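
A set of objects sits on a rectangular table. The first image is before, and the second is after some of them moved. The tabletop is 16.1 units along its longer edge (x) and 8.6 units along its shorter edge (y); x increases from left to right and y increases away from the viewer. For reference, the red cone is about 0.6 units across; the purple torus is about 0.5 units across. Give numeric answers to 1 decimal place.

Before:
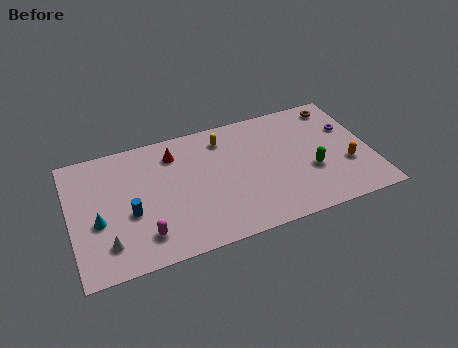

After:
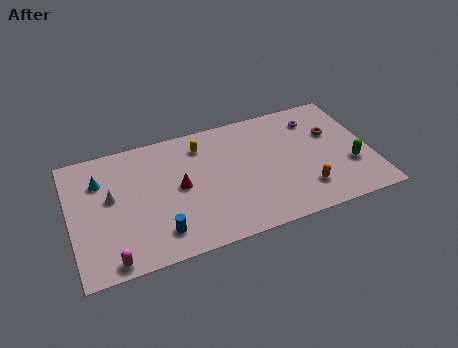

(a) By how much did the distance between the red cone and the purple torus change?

-1.5

They were about 9.5 units apart before and 8.0 after — 1.5 units closer together.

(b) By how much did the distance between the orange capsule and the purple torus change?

+2.3

Before: roughly 2.6 units apart; after: 4.9. That's 2.3 units further apart.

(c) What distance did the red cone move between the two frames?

2.4

The red cone moved from about (5.7, 6.8) to (5.8, 4.4), a distance of √(0.1² + 2.4²) ≈ 2.4.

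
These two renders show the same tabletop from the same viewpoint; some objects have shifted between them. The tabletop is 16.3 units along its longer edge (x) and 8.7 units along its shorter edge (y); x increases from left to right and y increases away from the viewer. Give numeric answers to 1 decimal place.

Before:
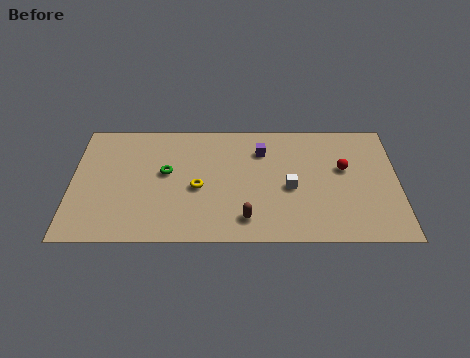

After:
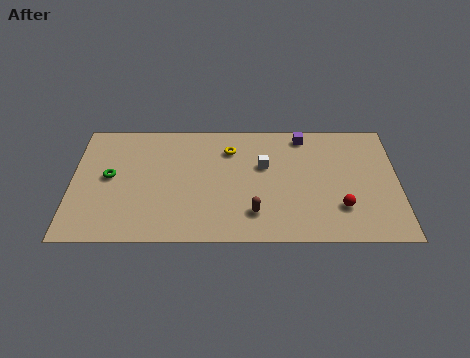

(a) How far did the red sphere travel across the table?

2.8

The red sphere moved from about (13.6, 5.2) to (13.4, 2.4), a distance of √(0.2² + 2.8²) ≈ 2.8.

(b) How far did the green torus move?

2.8

From (4.7, 4.9) to (1.9, 4.6), the green torus covered √(2.8² + 0.3²) ≈ 2.8 units.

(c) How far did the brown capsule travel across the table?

0.6

The brown capsule was near (8.7, 1.6) before and (9.1, 2.0) after, so it travelled √(0.4² + 0.4²) ≈ 0.6 units.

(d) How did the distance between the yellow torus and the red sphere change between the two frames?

-0.5

Before: roughly 7.4 units apart; after: 6.9. That's 0.5 units closer together.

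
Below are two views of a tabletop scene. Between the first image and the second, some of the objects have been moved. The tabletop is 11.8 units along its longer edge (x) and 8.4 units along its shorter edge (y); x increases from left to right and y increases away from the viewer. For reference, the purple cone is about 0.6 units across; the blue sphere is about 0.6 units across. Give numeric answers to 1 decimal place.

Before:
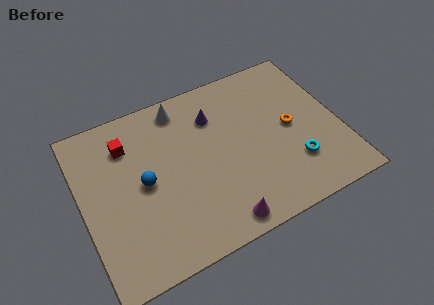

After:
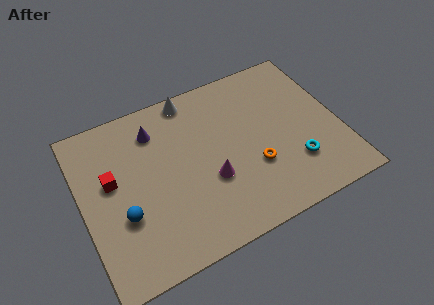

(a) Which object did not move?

the cyan torus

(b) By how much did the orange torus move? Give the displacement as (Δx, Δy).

(-1.9, -1.3)

The orange torus was at about (9.6, 4.2) and moved to about (7.7, 2.9).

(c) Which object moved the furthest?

the purple cone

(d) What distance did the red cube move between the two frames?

1.7

The red cube moved from about (2.3, 6.4) to (1.4, 4.9), a distance of √(0.9² + 1.5²) ≈ 1.7.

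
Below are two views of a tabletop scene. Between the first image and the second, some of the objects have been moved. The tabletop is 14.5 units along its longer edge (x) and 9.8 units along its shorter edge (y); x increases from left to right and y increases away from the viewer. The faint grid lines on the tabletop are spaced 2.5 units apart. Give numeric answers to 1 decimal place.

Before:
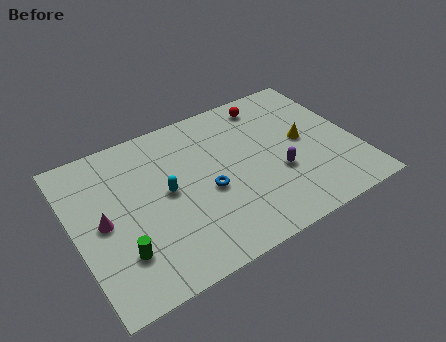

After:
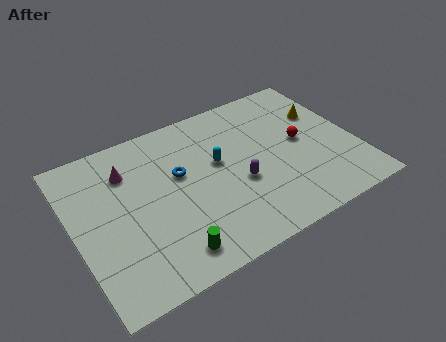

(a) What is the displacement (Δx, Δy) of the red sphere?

(1.2, -3.3)

From the two frames, the red sphere sits at roughly (10.6, 8.4) before and (11.8, 5.1) after.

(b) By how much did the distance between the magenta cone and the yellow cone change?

-0.3

Before: roughly 10.5 units apart; after: 10.2. That's 0.3 units closer together.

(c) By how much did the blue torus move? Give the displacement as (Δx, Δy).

(-1.2, 1.7)

The blue torus started near (6.7, 4.2) and ended near (5.5, 5.9).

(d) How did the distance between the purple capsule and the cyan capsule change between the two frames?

-3.8

Before: roughly 5.8 units apart; after: 2.0. That's 3.8 units closer together.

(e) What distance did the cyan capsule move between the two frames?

2.9

The cyan capsule was near (4.7, 5.1) before and (7.5, 5.7) after, so it travelled √(2.8² + 0.6²) ≈ 2.9 units.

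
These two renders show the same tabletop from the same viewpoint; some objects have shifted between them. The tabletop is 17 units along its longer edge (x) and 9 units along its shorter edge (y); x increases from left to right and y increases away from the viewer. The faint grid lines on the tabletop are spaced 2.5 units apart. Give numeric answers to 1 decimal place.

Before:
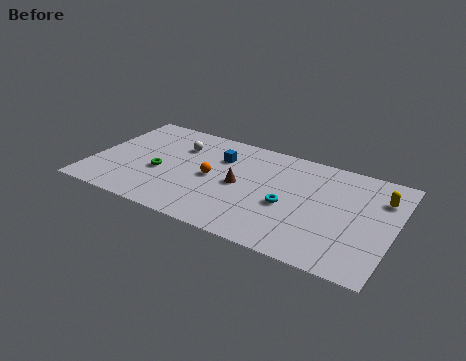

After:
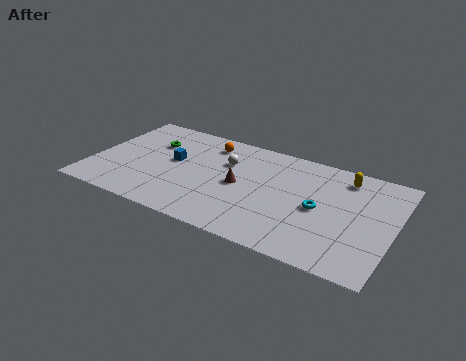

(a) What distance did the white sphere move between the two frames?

2.8

The white sphere moved from about (4.6, 6.5) to (7.4, 6.1), a distance of √(2.8² + 0.4²) ≈ 2.8.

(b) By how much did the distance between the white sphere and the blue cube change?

+0.7

Before: roughly 2.4 units apart; after: 3.1. That's 0.7 units further apart.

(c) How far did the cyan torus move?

1.8

From (11.2, 3.8) to (12.9, 4.3), the cyan torus covered √(1.7² + 0.5²) ≈ 1.8 units.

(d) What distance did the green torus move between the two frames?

2.6

The green torus moved from about (3.9, 3.7) to (3.1, 6.2), a distance of √(0.8² + 2.5²) ≈ 2.6.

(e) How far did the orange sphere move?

3.1

The orange sphere moved from about (6.8, 4.4) to (6.2, 7.4), a distance of √(0.6² + 3.0²) ≈ 3.1.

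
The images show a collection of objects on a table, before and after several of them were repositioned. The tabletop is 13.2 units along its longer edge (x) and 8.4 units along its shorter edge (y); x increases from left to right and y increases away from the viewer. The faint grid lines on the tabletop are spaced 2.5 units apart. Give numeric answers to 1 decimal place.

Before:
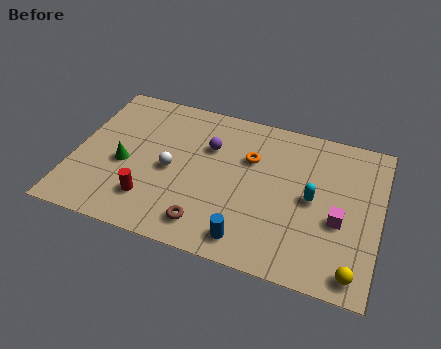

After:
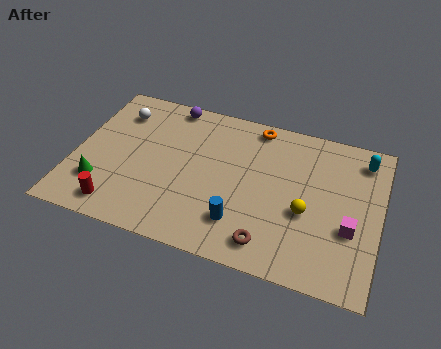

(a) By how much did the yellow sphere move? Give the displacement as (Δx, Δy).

(-2.2, 2.4)

The yellow sphere was at about (12.3, 1.0) and moved to about (10.1, 3.4).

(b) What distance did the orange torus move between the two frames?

1.9

The orange torus moved from about (7.5, 5.6) to (7.6, 7.5), a distance of √(0.1² + 1.9²) ≈ 1.9.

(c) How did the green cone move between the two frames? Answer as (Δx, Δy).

(-0.9, -1.4)

The green cone started near (2.2, 3.6) and ended near (1.3, 2.2).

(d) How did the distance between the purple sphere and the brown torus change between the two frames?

+3.7

They were about 4.3 units apart before and 8.0 after — 3.7 units further apart.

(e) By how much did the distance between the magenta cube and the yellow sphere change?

-0.6

They were about 2.5 units apart before and 1.9 after — 0.6 units closer together.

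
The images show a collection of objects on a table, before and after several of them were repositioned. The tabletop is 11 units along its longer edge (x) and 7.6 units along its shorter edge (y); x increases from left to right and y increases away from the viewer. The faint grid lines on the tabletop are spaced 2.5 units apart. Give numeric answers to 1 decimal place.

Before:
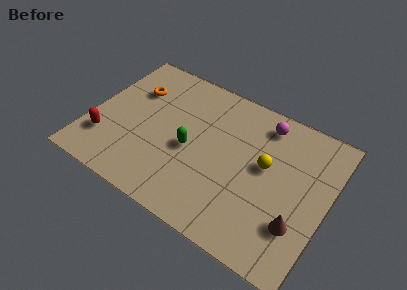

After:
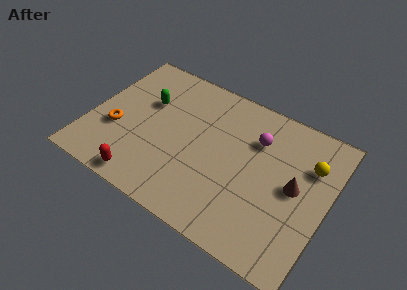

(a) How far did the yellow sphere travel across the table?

2.1

From (8.1, 4.3) to (10.0, 5.3), the yellow sphere covered √(1.9² + 1.0²) ≈ 2.1 units.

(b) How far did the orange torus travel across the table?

2.5

The orange torus was near (1.7, 5.3) before and (1.3, 2.8) after, so it travelled √(0.4² + 2.5²) ≈ 2.5 units.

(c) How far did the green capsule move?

2.7

The green capsule moved from about (4.7, 3.4) to (2.4, 4.9), a distance of √(2.3² + 1.5²) ≈ 2.7.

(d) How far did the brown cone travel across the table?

1.7

The brown cone was near (9.9, 2.2) before and (9.5, 3.9) after, so it travelled √(0.4² + 1.7²) ≈ 1.7 units.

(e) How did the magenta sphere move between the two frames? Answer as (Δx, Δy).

(-0.2, -1.0)

From the two frames, the magenta sphere sits at roughly (7.7, 6.4) before and (7.5, 5.4) after.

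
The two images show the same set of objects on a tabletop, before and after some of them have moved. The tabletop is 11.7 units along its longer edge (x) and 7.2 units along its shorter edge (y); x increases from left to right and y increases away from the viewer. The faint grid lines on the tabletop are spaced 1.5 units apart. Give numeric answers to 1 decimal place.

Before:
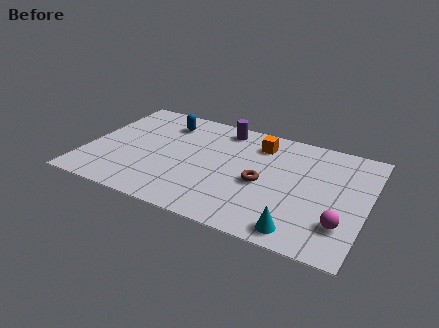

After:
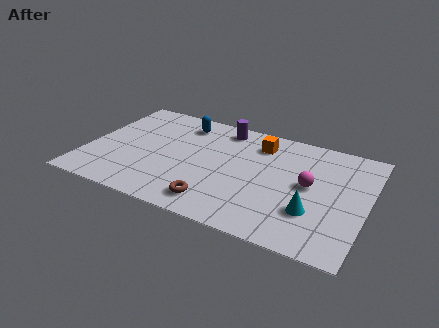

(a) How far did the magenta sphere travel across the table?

2.4

From (10.8, 1.9) to (9.3, 3.8), the magenta sphere covered √(1.5² + 1.9²) ≈ 2.4 units.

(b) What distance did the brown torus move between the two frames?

2.6

From (7.4, 3.2) to (5.7, 1.2), the brown torus covered √(1.7² + 2.0²) ≈ 2.6 units.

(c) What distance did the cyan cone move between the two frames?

1.4

The cyan cone moved from about (9.2, 0.9) to (9.6, 2.2), a distance of √(0.4² + 1.3²) ≈ 1.4.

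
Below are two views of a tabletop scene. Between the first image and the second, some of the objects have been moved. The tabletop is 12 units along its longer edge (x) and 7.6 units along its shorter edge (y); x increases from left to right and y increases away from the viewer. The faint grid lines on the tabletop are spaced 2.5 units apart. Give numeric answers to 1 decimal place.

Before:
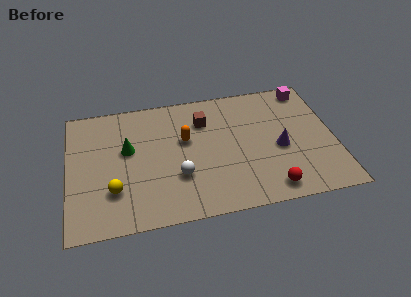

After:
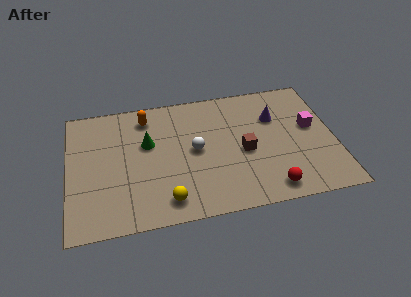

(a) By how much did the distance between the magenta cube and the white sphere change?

-2.1

The distance was about 7.4 in the first image and 5.3 in the second, so they moved 2.1 units closer together.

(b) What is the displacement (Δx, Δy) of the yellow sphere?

(2.3, -1.0)

The yellow sphere was at about (2.0, 2.2) and moved to about (4.3, 1.2).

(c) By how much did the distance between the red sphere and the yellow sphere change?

-2.4

The distance was about 7.0 in the first image and 4.6 in the second, so they moved 2.4 units closer together.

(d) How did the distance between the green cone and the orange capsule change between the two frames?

-1.0

The distance was about 2.6 in the first image and 1.6 in the second, so they moved 1.0 units closer together.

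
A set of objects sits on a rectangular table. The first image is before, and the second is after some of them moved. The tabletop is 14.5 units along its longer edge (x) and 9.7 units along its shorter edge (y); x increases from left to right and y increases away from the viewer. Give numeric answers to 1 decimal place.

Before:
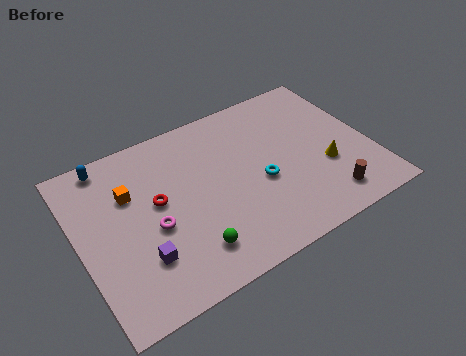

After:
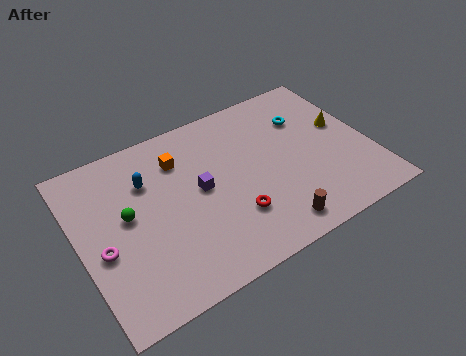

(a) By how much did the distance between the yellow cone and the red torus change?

-1.7

They were about 8.4 units apart before and 6.7 after — 1.7 units closer together.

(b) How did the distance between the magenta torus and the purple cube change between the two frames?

+3.5

They were about 1.6 units apart before and 5.1 after — 3.5 units further apart.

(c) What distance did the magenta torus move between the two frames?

2.5

The magenta torus was near (3.5, 4.1) before and (1.0, 4.0) after, so it travelled √(2.5² + 0.1²) ≈ 2.5 units.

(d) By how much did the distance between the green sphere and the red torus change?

+1.9

They were about 3.6 units apart before and 5.5 after — 1.9 units further apart.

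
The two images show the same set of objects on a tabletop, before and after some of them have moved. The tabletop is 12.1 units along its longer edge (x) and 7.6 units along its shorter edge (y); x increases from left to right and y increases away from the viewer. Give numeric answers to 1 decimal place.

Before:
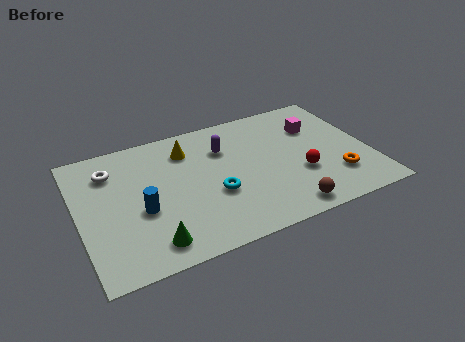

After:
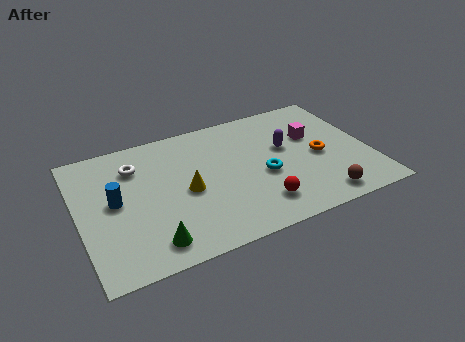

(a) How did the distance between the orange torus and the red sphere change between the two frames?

+1.8

Before: roughly 1.6 units apart; after: 3.4. That's 1.8 units further apart.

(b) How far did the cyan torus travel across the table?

2.1

The cyan torus was near (5.5, 2.9) before and (7.6, 3.2) after, so it travelled √(2.1² + 0.3²) ≈ 2.1 units.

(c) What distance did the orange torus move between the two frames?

1.6

The orange torus moved from about (10.5, 2.0) to (10.0, 3.5), a distance of √(0.5² + 1.5²) ≈ 1.6.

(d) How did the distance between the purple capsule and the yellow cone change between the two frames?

+2.8

The distance was about 1.6 in the first image and 4.4 in the second, so they moved 2.8 units further apart.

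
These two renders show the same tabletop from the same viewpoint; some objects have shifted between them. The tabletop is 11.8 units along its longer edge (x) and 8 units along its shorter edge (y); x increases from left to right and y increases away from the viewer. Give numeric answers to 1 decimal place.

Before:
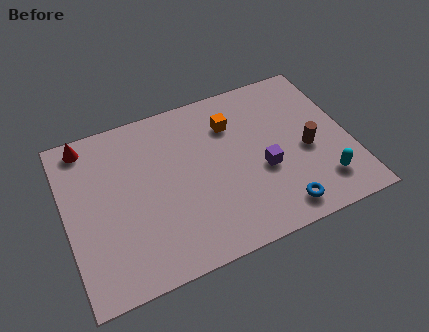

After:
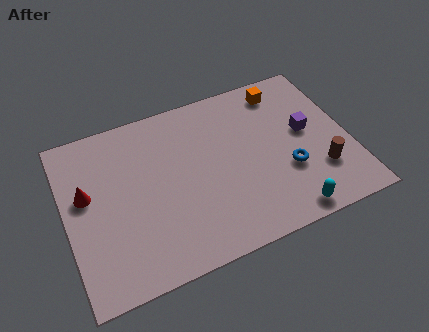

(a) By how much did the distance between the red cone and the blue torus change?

-1.1

Before: roughly 9.5 units apart; after: 8.4. That's 1.1 units closer together.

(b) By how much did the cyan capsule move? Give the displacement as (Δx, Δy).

(-1.6, -0.9)

The cyan capsule started near (10.4, 1.7) and ended near (8.8, 0.8).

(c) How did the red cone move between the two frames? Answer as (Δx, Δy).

(-0.2, -2.4)

From the two frames, the red cone sits at roughly (1.1, 7.1) before and (0.9, 4.7) after.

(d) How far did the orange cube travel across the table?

2.5

From (7.1, 5.9) to (9.4, 6.8), the orange cube covered √(2.3² + 0.9²) ≈ 2.5 units.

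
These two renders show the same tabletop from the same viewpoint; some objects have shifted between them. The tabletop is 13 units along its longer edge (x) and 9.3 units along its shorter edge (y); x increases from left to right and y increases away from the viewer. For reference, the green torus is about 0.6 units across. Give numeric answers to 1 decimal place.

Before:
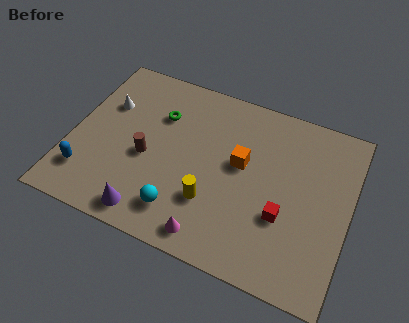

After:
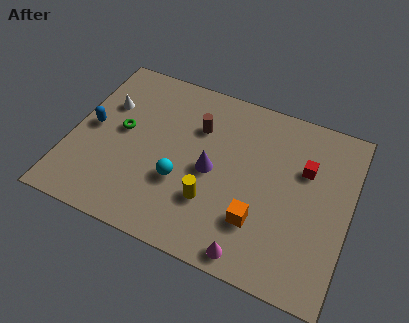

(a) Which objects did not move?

the yellow cylinder and the white cone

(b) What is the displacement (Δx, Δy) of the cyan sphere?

(-0.2, 1.5)

The cyan sphere started near (5.5, 1.8) and ended near (5.3, 3.3).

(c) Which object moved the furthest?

the purple cone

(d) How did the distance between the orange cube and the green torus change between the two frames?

+2.9

The distance was about 4.2 in the first image and 7.1 in the second, so they moved 2.9 units further apart.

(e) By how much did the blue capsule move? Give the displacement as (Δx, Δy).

(-0.1, 2.6)

From the two frames, the blue capsule sits at roughly (1.0, 2.1) before and (0.9, 4.7) after.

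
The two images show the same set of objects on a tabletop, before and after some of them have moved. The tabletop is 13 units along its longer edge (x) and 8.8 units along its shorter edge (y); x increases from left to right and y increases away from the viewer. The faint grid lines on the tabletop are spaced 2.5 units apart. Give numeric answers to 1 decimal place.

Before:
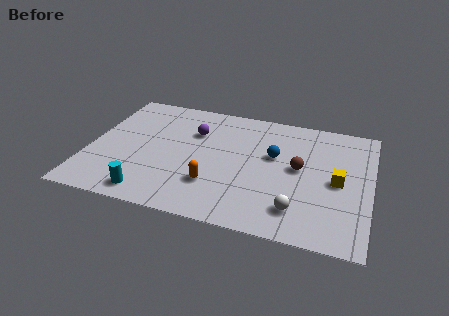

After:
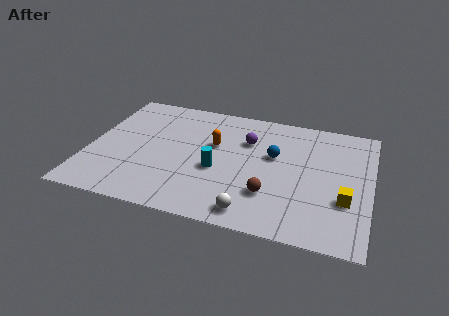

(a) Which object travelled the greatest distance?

the cyan cylinder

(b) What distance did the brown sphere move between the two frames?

2.5

The brown sphere was near (9.7, 4.7) before and (8.5, 2.5) after, so it travelled √(1.2² + 2.2²) ≈ 2.5 units.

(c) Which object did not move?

the blue sphere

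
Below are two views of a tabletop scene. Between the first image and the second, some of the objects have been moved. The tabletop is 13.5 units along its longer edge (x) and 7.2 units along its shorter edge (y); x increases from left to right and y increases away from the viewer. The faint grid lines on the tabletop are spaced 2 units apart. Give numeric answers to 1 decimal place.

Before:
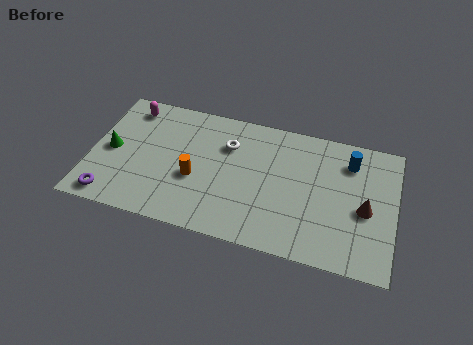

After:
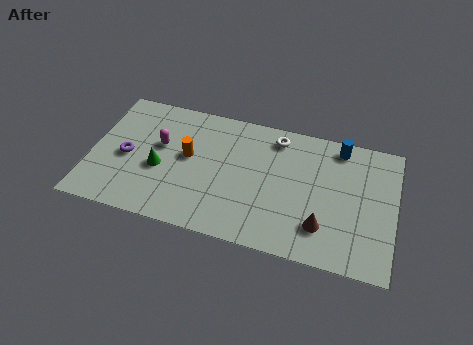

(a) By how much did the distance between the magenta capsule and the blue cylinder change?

-1.8

Before: roughly 9.9 units apart; after: 8.1. That's 1.8 units closer together.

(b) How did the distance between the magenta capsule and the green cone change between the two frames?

-1.4

Before: roughly 2.7 units apart; after: 1.3. That's 1.4 units closer together.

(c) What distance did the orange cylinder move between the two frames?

1.2

The orange cylinder was near (4.7, 2.9) before and (4.3, 4.0) after, so it travelled √(0.4² + 1.1²) ≈ 1.2 units.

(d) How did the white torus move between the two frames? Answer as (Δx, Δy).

(2.1, 1.0)

The white torus was at about (6.0, 5.1) and moved to about (8.1, 6.1).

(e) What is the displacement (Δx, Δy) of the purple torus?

(0.5, 2.4)

The purple torus started near (1.1, 0.9) and ended near (1.6, 3.3).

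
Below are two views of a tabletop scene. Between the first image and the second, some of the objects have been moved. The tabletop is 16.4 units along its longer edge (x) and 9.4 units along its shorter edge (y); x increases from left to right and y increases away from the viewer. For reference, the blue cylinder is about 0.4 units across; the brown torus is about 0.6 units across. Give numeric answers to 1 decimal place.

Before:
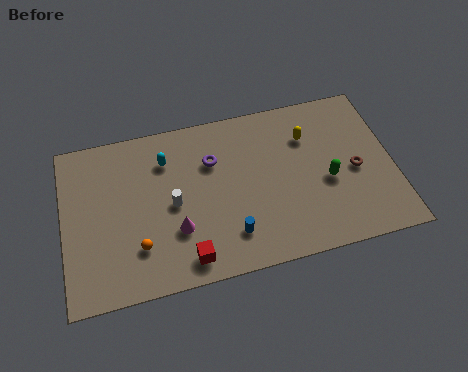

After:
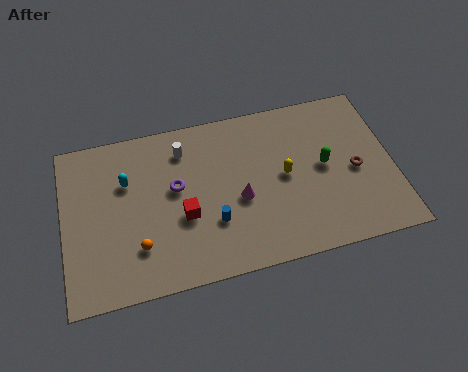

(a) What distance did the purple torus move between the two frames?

2.2

The purple torus moved from about (7.5, 6.5) to (5.6, 5.4), a distance of √(1.9² + 1.1²) ≈ 2.2.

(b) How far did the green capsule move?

0.9

The green capsule was near (13.1, 4.0) before and (13.0, 4.9) after, so it travelled √(0.1² + 0.9²) ≈ 0.9 units.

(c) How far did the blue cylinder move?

1.2

The blue cylinder was near (8.1, 2.1) before and (7.3, 3.0) after, so it travelled √(0.8² + 0.9²) ≈ 1.2 units.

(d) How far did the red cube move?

2.4

From (5.9, 1.3) to (5.9, 3.7), the red cube covered √(0.0² + 2.4²) ≈ 2.4 units.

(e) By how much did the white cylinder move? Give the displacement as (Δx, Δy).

(0.7, 3.0)

The white cylinder started near (5.4, 4.5) and ended near (6.1, 7.5).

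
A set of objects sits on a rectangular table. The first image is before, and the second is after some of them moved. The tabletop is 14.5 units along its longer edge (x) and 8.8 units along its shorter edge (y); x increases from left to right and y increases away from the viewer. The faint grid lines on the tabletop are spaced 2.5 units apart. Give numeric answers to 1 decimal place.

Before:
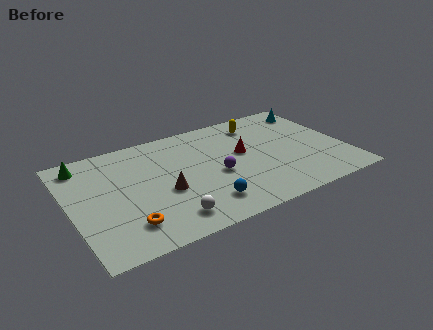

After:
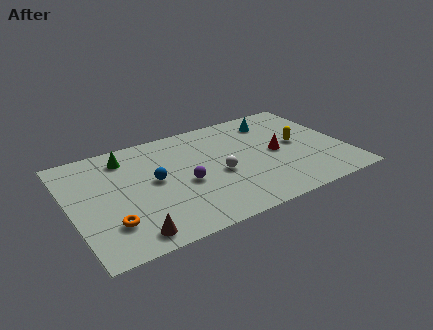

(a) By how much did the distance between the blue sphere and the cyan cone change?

-1.6

The distance was about 8.8 in the first image and 7.2 in the second, so they moved 1.6 units closer together.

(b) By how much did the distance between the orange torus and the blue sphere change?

-0.5

Before: roughly 4.0 units apart; after: 3.5. That's 0.5 units closer together.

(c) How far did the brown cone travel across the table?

3.3

From (4.8, 3.6) to (2.7, 1.1), the brown cone covered √(2.1² + 2.5²) ≈ 3.3 units.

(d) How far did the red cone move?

1.8

The red cone was near (9.2, 5.0) before and (10.9, 4.3) after, so it travelled √(1.7² + 0.7²) ≈ 1.8 units.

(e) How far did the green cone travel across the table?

2.2

The green cone was near (1.0, 7.5) before and (3.2, 7.2) after, so it travelled √(2.2² + 0.3²) ≈ 2.2 units.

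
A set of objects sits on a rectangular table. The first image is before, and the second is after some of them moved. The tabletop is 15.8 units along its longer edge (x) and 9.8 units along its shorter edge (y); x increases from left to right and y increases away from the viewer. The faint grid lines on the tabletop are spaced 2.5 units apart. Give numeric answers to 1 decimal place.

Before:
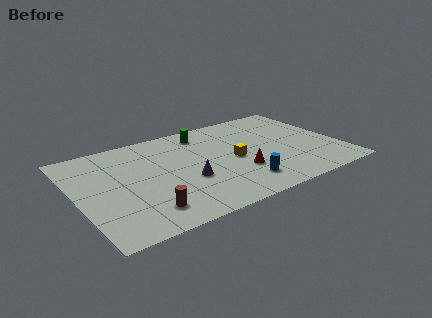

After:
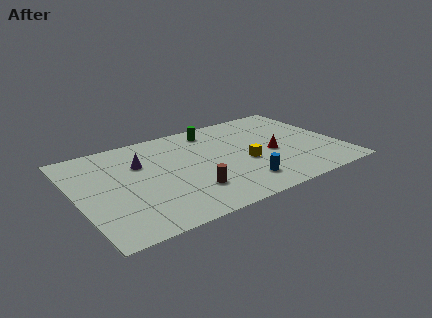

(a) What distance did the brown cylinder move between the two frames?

2.9

From (3.6, 1.9) to (6.4, 2.6), the brown cylinder covered √(2.8² + 0.7²) ≈ 2.9 units.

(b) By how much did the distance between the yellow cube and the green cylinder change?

+0.7

They were about 3.8 units apart before and 4.5 after — 0.7 units further apart.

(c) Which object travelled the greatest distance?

the purple cone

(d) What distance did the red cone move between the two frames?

2.5

The red cone was near (9.5, 3.2) before and (11.7, 4.3) after, so it travelled √(2.2² + 1.1²) ≈ 2.5 units.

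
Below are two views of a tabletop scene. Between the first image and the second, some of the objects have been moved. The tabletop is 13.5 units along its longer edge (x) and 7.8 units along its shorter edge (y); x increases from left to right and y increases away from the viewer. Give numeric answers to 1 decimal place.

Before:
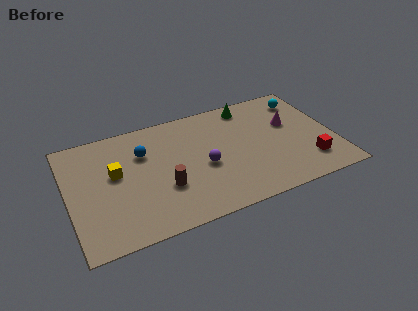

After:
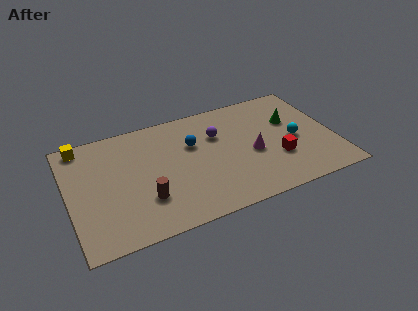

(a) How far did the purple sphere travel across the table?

2.1

The purple sphere was near (6.8, 3.4) before and (7.7, 5.3) after, so it travelled √(0.9² + 1.9²) ≈ 2.1 units.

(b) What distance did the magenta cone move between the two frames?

2.5

From (11.4, 4.8) to (9.3, 3.4), the magenta cone covered √(2.1² + 1.4²) ≈ 2.5 units.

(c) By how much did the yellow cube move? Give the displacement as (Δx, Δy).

(-1.5, 2.5)

The yellow cube was at about (2.4, 4.5) and moved to about (0.9, 7.0).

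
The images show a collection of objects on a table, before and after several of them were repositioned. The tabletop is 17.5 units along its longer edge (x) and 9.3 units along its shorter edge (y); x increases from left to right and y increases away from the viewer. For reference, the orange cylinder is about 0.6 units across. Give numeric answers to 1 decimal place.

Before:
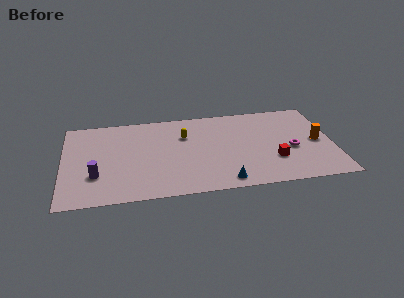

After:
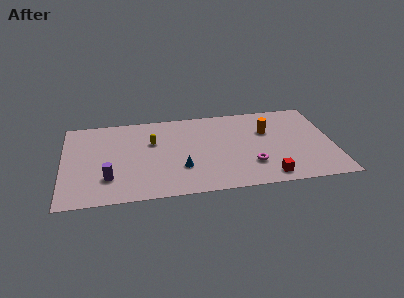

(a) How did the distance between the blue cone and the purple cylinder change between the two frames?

-3.7

They were about 8.4 units apart before and 4.7 after — 3.7 units closer together.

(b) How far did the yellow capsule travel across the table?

2.1

The yellow capsule moved from about (7.9, 6.4) to (5.8, 6.0), a distance of √(2.1² + 0.4²) ≈ 2.1.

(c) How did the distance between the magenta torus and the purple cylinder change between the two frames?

-3.5

The distance was about 12.7 in the first image and 9.2 in the second, so they moved 3.5 units closer together.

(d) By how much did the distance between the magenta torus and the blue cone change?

-0.8

Before: roughly 5.3 units apart; after: 4.5. That's 0.8 units closer together.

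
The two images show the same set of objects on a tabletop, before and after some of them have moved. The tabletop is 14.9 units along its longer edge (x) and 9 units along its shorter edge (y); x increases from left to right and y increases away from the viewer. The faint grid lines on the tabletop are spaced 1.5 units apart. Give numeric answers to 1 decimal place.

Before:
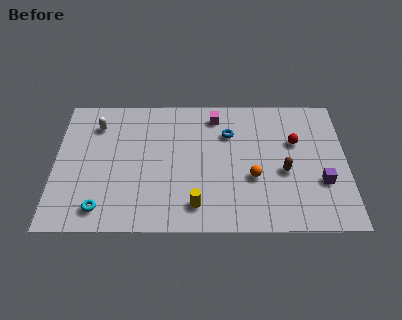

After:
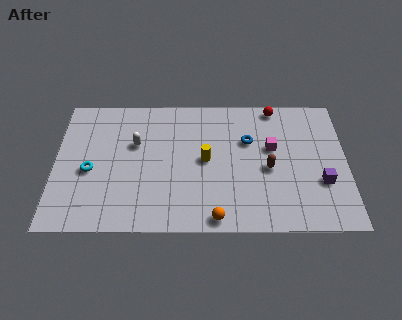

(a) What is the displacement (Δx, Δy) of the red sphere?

(-1.0, 2.4)

The red sphere started near (12.3, 5.8) and ended near (11.3, 8.2).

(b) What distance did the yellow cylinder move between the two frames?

3.0

The yellow cylinder moved from about (7.2, 1.6) to (7.7, 4.6), a distance of √(0.5² + 3.0²) ≈ 3.0.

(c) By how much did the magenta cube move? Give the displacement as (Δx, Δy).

(2.9, -2.2)

From the two frames, the magenta cube sits at roughly (8.2, 7.6) before and (11.1, 5.4) after.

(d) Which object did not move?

the purple cube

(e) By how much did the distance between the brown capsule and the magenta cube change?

-3.8

Before: roughly 5.2 units apart; after: 1.4. That's 3.8 units closer together.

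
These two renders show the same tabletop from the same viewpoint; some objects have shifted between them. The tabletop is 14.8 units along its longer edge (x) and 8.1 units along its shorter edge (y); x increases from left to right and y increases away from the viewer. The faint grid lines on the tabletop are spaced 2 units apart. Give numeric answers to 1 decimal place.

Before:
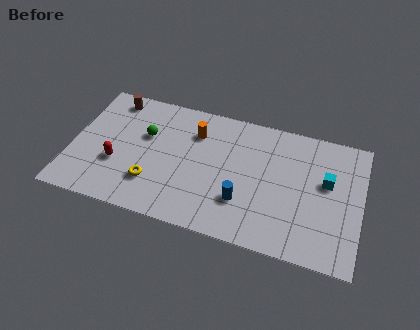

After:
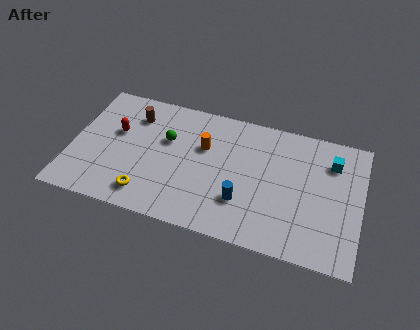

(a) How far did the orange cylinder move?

0.9

The orange cylinder was near (6.2, 6.0) before and (6.7, 5.2) after, so it travelled √(0.5² + 0.8²) ≈ 0.9 units.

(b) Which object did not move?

the blue cylinder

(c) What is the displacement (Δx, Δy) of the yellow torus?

(-0.2, -0.8)

The yellow torus started near (4.3, 2.2) and ended near (4.1, 1.4).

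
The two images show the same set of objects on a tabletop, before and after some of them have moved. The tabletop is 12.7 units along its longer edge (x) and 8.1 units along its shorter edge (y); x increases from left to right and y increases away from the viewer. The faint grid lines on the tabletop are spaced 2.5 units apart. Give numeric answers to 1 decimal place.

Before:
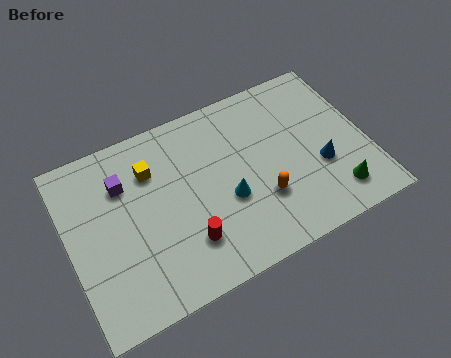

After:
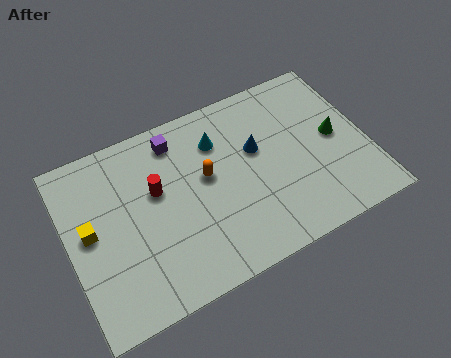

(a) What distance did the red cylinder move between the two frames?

2.9

The red cylinder was near (4.7, 2.1) before and (3.8, 4.9) after, so it travelled √(0.9² + 2.8²) ≈ 2.9 units.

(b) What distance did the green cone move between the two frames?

2.6

The green cone was near (11.0, 1.5) before and (11.4, 4.1) after, so it travelled √(0.4² + 2.6²) ≈ 2.6 units.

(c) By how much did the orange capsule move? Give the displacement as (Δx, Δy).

(-2.1, 2.0)

The orange capsule was at about (8.0, 2.6) and moved to about (5.9, 4.6).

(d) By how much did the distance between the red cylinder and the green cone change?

+1.3

Before: roughly 6.3 units apart; after: 7.6. That's 1.3 units further apart.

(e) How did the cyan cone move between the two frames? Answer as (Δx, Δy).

(0.0, 2.8)

The cyan cone was at about (6.6, 3.2) and moved to about (6.6, 6.0).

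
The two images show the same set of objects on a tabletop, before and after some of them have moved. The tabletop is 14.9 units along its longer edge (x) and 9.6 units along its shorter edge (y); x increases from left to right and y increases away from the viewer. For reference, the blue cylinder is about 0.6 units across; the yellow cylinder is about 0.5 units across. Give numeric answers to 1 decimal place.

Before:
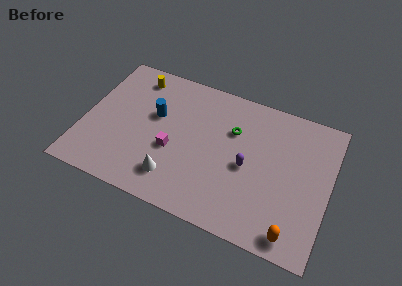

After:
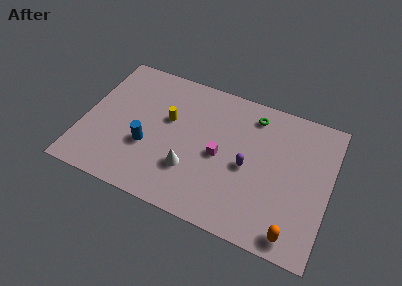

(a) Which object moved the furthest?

the yellow cylinder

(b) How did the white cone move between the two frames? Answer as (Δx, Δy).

(0.9, 0.9)

The white cone started near (5.8, 2.0) and ended near (6.7, 2.9).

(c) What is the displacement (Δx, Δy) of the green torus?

(1.1, 1.5)

From the two frames, the green torus sits at roughly (8.9, 6.5) before and (10.0, 8.0) after.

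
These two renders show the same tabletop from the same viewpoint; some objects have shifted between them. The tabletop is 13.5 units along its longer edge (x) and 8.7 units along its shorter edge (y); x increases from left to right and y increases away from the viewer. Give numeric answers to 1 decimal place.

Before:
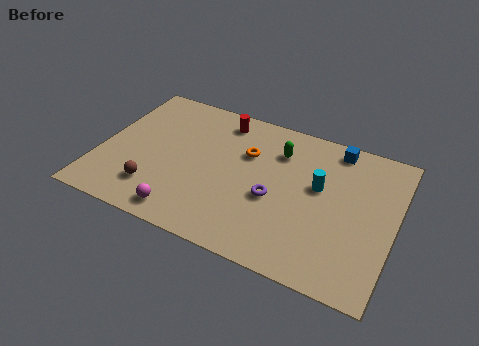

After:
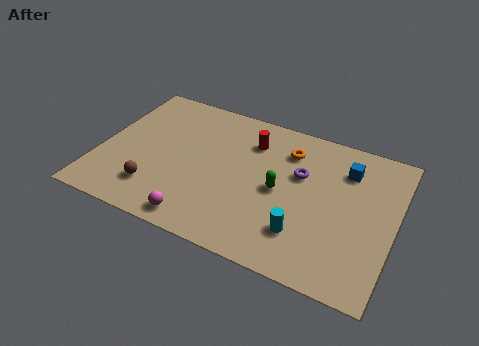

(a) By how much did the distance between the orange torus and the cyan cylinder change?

+1.2

They were about 3.5 units apart before and 4.7 after — 1.2 units further apart.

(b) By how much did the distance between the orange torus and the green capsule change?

+0.9

The distance was about 1.6 in the first image and 2.5 in the second, so they moved 0.9 units further apart.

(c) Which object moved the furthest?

the cyan cylinder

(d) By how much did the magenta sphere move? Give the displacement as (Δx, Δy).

(0.7, -0.1)

The magenta sphere started near (4.3, 1.1) and ended near (5.0, 1.0).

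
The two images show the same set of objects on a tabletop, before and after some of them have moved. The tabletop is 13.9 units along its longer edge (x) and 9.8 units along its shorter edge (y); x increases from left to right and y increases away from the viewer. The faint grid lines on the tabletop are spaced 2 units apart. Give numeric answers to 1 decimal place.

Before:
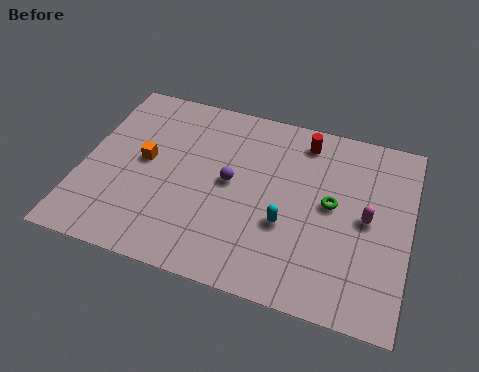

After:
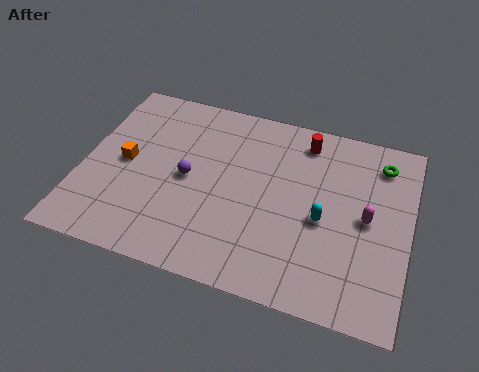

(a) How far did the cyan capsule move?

1.7

From (8.8, 3.6) to (10.3, 4.3), the cyan capsule covered √(1.5² + 0.7²) ≈ 1.7 units.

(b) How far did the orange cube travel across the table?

0.9

The orange cube was near (2.6, 5.2) before and (1.8, 4.9) after, so it travelled √(0.8² + 0.3²) ≈ 0.9 units.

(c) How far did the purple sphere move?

1.8

The purple sphere moved from about (6.3, 5.1) to (4.5, 4.8), a distance of √(1.8² + 0.3²) ≈ 1.8.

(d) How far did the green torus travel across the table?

3.4

The green torus moved from about (10.6, 5.2) to (12.5, 8.0), a distance of √(1.9² + 2.8²) ≈ 3.4.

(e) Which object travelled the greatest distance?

the green torus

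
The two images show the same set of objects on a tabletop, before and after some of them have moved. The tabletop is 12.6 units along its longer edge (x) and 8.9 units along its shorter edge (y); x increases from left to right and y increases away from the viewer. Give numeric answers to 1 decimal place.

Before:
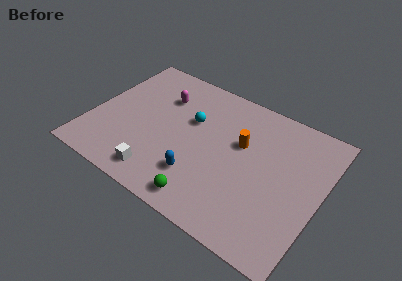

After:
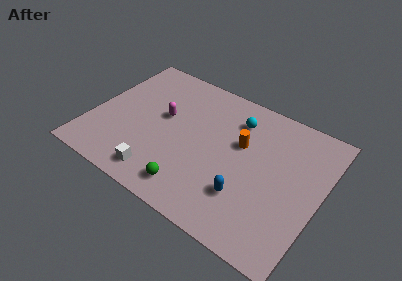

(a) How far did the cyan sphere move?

2.6

The cyan sphere moved from about (5.3, 5.6) to (7.6, 6.9), a distance of √(2.3² + 1.3²) ≈ 2.6.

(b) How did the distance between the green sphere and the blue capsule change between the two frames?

+1.7

Before: roughly 1.3 units apart; after: 3.0. That's 1.7 units further apart.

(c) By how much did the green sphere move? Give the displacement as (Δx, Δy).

(-0.8, 0.3)

From the two frames, the green sphere sits at roughly (6.9, 1.1) before and (6.1, 1.4) after.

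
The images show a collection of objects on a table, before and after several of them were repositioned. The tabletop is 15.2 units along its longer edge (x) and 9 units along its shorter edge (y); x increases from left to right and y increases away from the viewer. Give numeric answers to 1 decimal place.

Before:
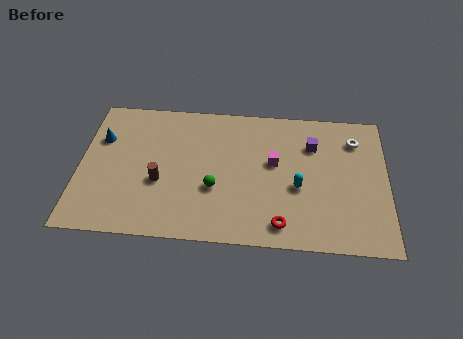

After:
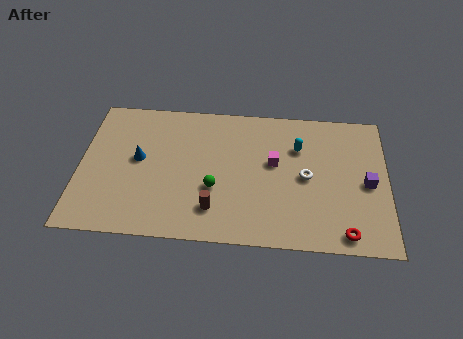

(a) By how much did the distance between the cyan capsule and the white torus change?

-2.4

The distance was about 4.3 in the first image and 1.9 in the second, so they moved 2.4 units closer together.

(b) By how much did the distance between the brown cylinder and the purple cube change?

-0.3

They were about 8.1 units apart before and 7.8 after — 0.3 units closer together.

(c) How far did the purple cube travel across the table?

3.5

From (11.5, 6.5) to (14.2, 4.2), the purple cube covered √(2.7² + 2.3²) ≈ 3.5 units.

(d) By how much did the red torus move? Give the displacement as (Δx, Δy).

(3.1, -0.3)

The red torus was at about (10.0, 1.3) and moved to about (13.1, 1.0).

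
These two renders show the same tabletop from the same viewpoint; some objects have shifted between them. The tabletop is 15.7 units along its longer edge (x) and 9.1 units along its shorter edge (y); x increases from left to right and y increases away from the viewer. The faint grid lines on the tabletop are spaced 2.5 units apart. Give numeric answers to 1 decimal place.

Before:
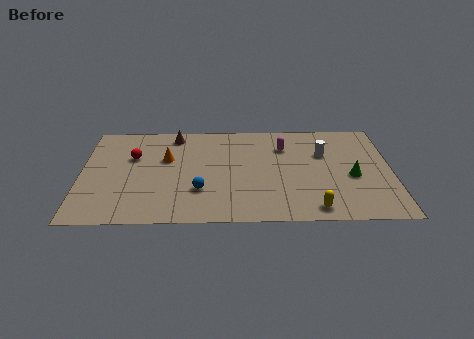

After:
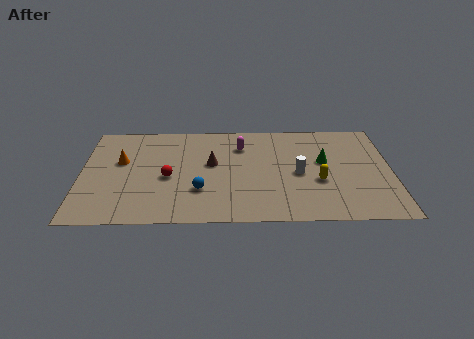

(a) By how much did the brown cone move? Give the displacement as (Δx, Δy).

(1.9, -2.7)

The brown cone was at about (4.7, 7.9) and moved to about (6.6, 5.2).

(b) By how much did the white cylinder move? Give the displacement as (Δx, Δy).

(-1.3, -1.8)

From the two frames, the white cylinder sits at roughly (12.3, 6.0) before and (11.0, 4.2) after.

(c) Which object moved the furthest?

the brown cone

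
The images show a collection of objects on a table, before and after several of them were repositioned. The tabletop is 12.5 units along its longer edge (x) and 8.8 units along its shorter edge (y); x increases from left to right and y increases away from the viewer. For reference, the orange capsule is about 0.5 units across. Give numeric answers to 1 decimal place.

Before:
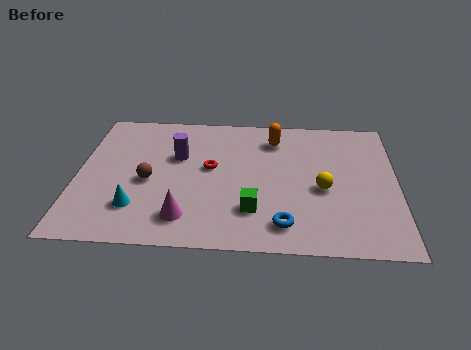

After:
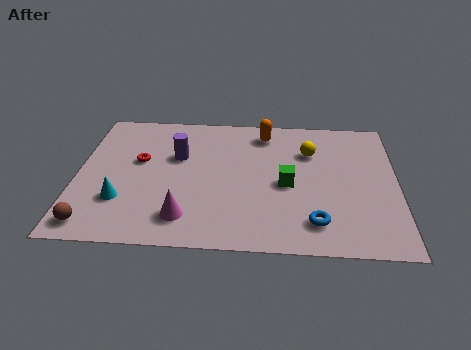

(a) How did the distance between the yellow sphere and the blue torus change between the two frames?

+1.8

Before: roughly 2.7 units apart; after: 4.5. That's 1.8 units further apart.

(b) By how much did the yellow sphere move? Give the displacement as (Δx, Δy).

(-0.5, 2.4)

From the two frames, the yellow sphere sits at roughly (9.6, 3.8) before and (9.1, 6.2) after.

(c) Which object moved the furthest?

the brown sphere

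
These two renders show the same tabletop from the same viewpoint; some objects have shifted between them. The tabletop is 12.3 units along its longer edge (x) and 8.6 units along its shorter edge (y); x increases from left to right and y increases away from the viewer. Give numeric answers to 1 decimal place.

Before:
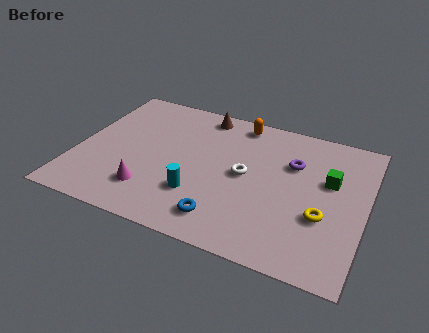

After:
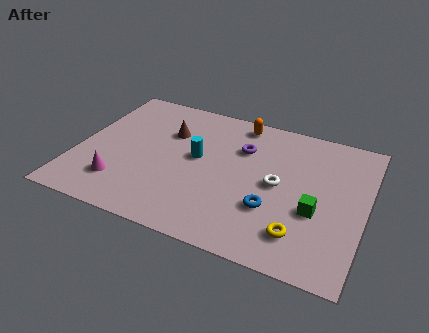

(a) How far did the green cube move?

2.0

The green cube moved from about (10.7, 5.3) to (10.3, 3.3), a distance of √(0.4² + 2.0²) ≈ 2.0.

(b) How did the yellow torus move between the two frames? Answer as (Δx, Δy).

(-0.8, -1.3)

The yellow torus started near (10.6, 3.1) and ended near (9.8, 1.8).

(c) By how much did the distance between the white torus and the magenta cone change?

+2.4

The distance was about 4.5 in the first image and 6.9 in the second, so they moved 2.4 units further apart.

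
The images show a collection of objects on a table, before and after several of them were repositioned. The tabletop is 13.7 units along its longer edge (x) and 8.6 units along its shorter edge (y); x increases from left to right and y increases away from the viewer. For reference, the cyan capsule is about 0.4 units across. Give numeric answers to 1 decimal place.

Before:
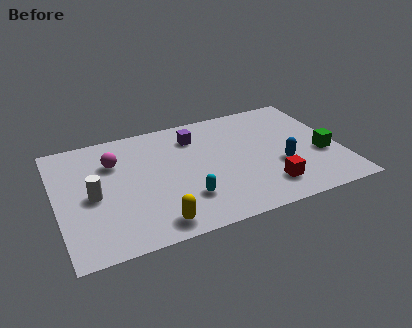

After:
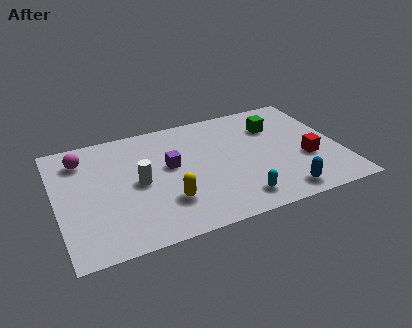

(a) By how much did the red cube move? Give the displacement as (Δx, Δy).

(2.1, 1.4)

From the two frames, the red cube sits at roughly (9.9, 1.8) before and (12.0, 3.2) after.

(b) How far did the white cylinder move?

2.2

From (1.7, 4.0) to (3.9, 4.2), the white cylinder covered √(2.2² + 0.2²) ≈ 2.2 units.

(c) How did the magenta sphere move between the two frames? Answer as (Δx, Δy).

(-1.5, 0.7)

From the two frames, the magenta sphere sits at roughly (2.9, 6.1) before and (1.4, 6.8) after.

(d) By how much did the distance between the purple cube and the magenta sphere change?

+0.5

Before: roughly 4.0 units apart; after: 4.5. That's 0.5 units further apart.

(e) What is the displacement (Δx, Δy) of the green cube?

(-2.0, 2.9)

The green cube started near (12.8, 3.3) and ended near (10.8, 6.2).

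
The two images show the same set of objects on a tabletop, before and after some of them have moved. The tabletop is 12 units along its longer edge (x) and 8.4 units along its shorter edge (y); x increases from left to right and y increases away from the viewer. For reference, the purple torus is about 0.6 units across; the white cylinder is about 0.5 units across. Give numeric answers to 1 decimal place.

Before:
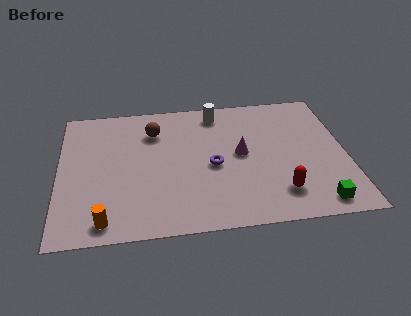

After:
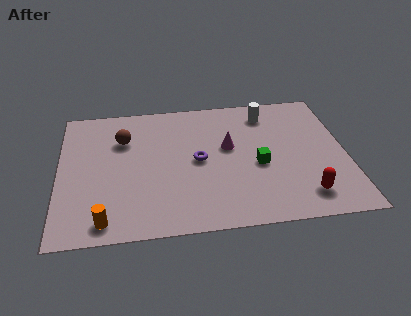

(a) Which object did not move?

the orange cylinder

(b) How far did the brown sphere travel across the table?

1.4

From (4.0, 6.3) to (2.7, 5.9), the brown sphere covered √(1.3² + 0.4²) ≈ 1.4 units.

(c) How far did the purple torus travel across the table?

0.7

The purple torus was near (6.4, 3.8) before and (5.8, 4.2) after, so it travelled √(0.6² + 0.4²) ≈ 0.7 units.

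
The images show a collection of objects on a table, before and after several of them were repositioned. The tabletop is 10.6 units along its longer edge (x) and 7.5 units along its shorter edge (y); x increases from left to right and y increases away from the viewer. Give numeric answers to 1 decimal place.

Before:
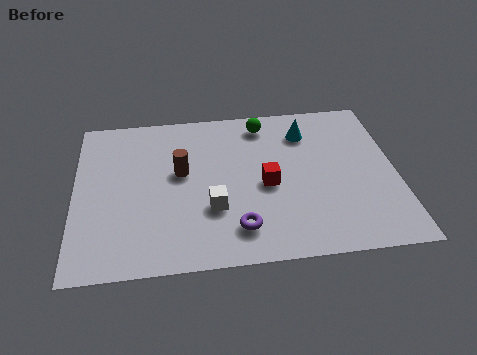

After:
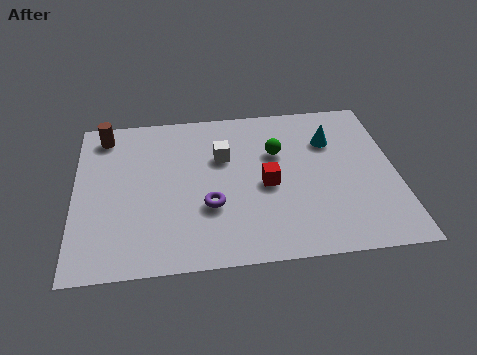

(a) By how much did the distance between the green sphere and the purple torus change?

-1.7

The distance was about 5.0 in the first image and 3.3 in the second, so they moved 1.7 units closer together.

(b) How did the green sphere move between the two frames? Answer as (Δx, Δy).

(0.4, -1.5)

The green sphere was at about (6.3, 6.4) and moved to about (6.7, 4.9).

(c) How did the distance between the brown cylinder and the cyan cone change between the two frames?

+3.1

Before: roughly 4.5 units apart; after: 7.6. That's 3.1 units further apart.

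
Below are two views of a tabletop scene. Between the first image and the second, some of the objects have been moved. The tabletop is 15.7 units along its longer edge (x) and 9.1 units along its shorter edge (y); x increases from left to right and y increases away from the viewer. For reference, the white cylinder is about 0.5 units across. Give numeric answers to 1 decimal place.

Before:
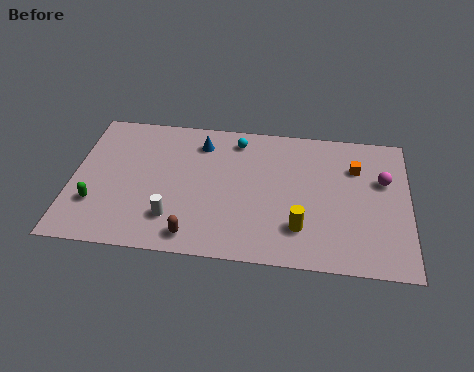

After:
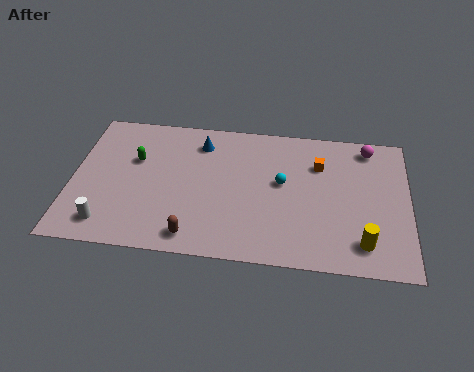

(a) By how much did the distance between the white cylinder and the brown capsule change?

+2.6

The distance was about 1.4 in the first image and 4.0 in the second, so they moved 2.6 units further apart.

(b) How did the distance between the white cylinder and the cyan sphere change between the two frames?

+2.6

Before: roughly 6.2 units apart; after: 8.8. That's 2.6 units further apart.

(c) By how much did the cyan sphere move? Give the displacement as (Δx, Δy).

(2.2, -2.6)

From the two frames, the cyan sphere sits at roughly (7.6, 7.7) before and (9.8, 5.1) after.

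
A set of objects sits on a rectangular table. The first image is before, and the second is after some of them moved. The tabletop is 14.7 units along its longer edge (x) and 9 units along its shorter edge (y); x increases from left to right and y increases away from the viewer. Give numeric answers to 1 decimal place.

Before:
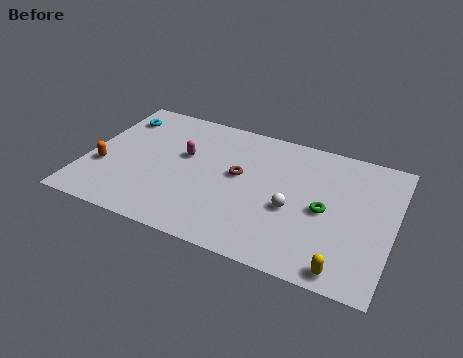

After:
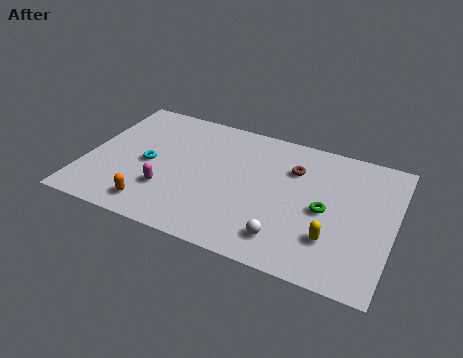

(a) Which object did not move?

the green torus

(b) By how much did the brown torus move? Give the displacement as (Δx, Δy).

(2.5, 1.4)

The brown torus was at about (7.3, 5.0) and moved to about (9.8, 6.4).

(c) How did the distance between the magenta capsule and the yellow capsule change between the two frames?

-1.4

The distance was about 9.3 in the first image and 7.9 in the second, so they moved 1.4 units closer together.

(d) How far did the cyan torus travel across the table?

3.5

The cyan torus was near (1.1, 7.1) before and (3.0, 4.2) after, so it travelled √(1.9² + 2.9²) ≈ 3.5 units.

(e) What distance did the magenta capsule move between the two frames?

2.7

The magenta capsule moved from about (4.6, 5.4) to (4.1, 2.7), a distance of √(0.5² + 2.7²) ≈ 2.7.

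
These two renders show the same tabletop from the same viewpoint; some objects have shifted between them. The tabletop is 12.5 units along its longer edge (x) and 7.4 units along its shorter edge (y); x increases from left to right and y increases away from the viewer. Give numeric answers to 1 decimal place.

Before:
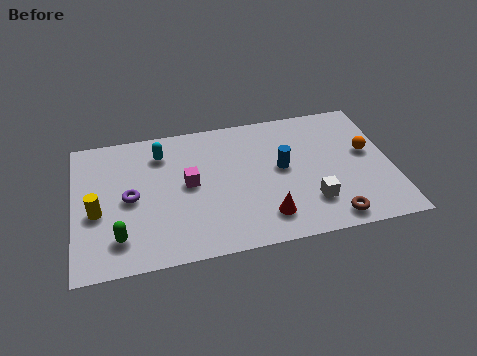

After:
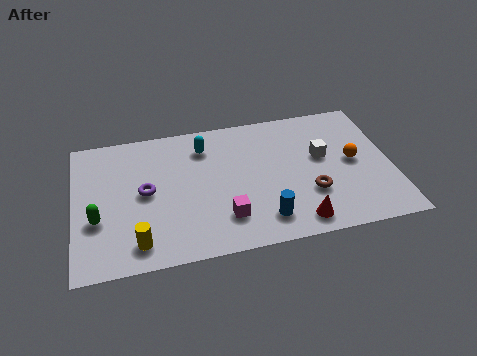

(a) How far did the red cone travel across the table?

1.3

The red cone moved from about (7.4, 1.5) to (8.6, 1.0), a distance of √(1.2² + 0.5²) ≈ 1.3.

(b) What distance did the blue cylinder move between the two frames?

2.8

The blue cylinder was near (8.2, 4.0) before and (7.3, 1.4) after, so it travelled √(0.9² + 2.6²) ≈ 2.8 units.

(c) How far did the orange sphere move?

0.7

The orange sphere was near (11.6, 4.2) before and (11.0, 3.8) after, so it travelled √(0.6² + 0.4²) ≈ 0.7 units.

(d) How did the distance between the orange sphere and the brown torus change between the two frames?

-1.4

The distance was about 3.7 in the first image and 2.3 in the second, so they moved 1.4 units closer together.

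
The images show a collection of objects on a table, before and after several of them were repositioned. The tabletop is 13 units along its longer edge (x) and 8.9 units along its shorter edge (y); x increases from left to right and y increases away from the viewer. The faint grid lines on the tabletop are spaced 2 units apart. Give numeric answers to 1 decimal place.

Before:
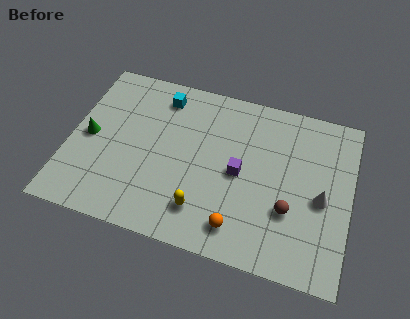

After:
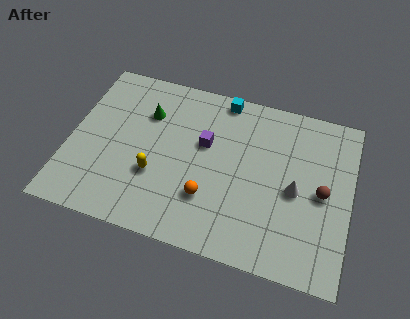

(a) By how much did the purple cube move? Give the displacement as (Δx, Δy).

(-1.7, 1.1)

The purple cube started near (7.9, 4.3) and ended near (6.2, 5.4).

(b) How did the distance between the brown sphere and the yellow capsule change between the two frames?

+3.6

Before: roughly 4.1 units apart; after: 7.7. That's 3.6 units further apart.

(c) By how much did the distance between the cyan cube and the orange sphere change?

-1.7

Before: roughly 7.2 units apart; after: 5.5. That's 1.7 units closer together.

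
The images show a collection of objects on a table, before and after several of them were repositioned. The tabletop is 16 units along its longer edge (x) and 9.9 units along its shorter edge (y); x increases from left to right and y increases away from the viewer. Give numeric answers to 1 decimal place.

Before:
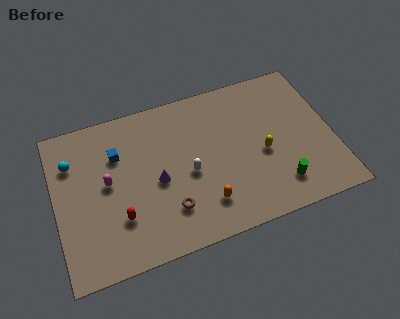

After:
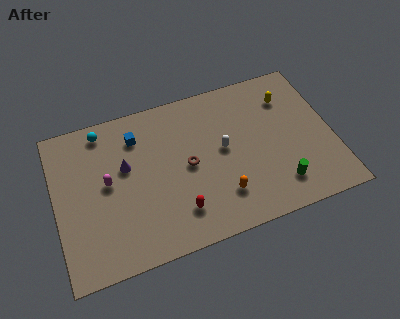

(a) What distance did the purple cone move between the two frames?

2.3

From (5.8, 4.5) to (4.1, 6.0), the purple cone covered √(1.7² + 1.5²) ≈ 2.3 units.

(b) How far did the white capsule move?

2.3

The white capsule was near (7.6, 4.4) before and (9.7, 5.3) after, so it travelled √(2.1² + 0.9²) ≈ 2.3 units.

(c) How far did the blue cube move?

1.4

The blue cube moved from about (3.7, 6.9) to (4.9, 7.7), a distance of √(1.2² + 0.8²) ≈ 1.4.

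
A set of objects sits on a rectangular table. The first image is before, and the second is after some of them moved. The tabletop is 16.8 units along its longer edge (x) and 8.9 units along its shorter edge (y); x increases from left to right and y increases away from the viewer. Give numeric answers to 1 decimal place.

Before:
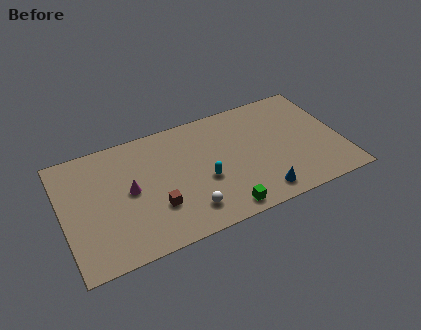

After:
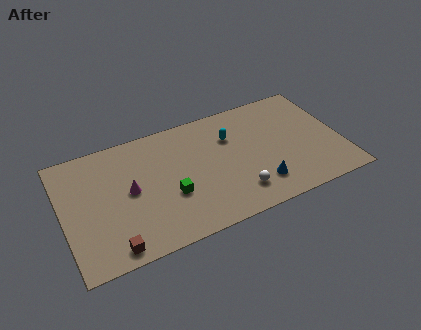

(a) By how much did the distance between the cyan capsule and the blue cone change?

+0.5

They were about 3.9 units apart before and 4.4 after — 0.5 units further apart.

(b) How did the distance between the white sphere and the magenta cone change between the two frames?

+2.5

The distance was about 4.3 in the first image and 6.8 in the second, so they moved 2.5 units further apart.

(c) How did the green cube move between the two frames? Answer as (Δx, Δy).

(-2.9, 2.3)

The green cube started near (9.2, 1.0) and ended near (6.3, 3.3).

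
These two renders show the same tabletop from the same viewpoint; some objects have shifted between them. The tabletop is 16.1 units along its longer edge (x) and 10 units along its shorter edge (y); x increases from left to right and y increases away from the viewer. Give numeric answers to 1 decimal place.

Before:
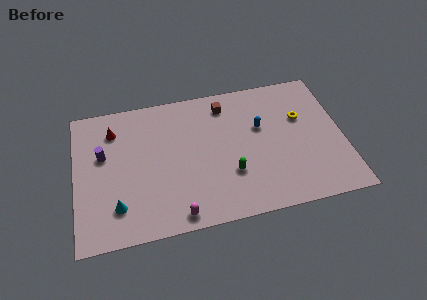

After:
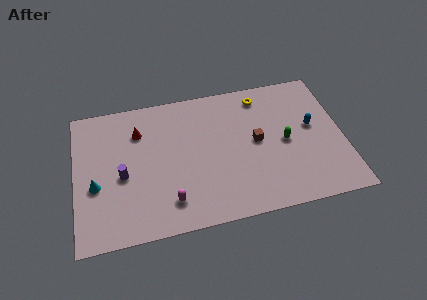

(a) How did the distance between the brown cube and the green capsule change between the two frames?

-3.4

They were about 5.1 units apart before and 1.7 after — 3.4 units closer together.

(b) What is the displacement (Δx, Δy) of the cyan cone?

(-1.2, 1.7)

The cyan cone was at about (2.4, 2.3) and moved to about (1.2, 4.0).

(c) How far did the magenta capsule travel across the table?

1.1

From (5.9, 1.0) to (5.5, 2.0), the magenta capsule covered √(0.4² + 1.0²) ≈ 1.1 units.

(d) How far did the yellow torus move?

3.1

The yellow torus was near (13.7, 6.4) before and (11.4, 8.5) after, so it travelled √(2.3² + 2.1²) ≈ 3.1 units.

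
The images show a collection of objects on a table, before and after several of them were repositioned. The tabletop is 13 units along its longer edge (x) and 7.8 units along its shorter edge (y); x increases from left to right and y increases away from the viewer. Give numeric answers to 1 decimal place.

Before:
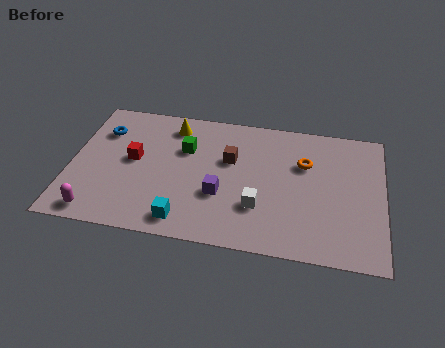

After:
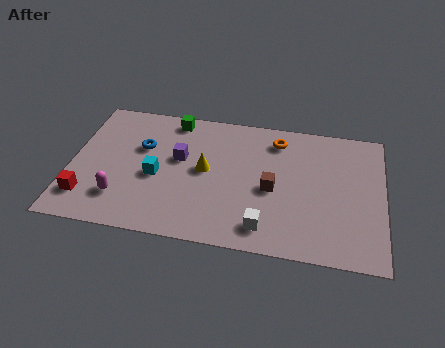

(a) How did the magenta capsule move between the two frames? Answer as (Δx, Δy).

(0.9, 1.0)

From the two frames, the magenta capsule sits at roughly (1.3, 0.9) before and (2.2, 1.9) after.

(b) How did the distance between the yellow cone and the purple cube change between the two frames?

-3.1

The distance was about 4.3 in the first image and 1.2 in the second, so they moved 3.1 units closer together.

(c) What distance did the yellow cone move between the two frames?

2.8

The yellow cone was near (4.1, 6.5) before and (5.6, 4.1) after, so it travelled √(1.5² + 2.4²) ≈ 2.8 units.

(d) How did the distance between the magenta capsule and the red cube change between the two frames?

-2.1

They were about 3.5 units apart before and 1.4 after — 2.1 units closer together.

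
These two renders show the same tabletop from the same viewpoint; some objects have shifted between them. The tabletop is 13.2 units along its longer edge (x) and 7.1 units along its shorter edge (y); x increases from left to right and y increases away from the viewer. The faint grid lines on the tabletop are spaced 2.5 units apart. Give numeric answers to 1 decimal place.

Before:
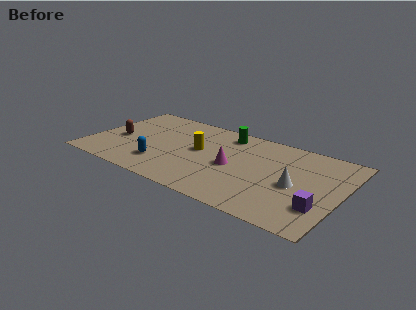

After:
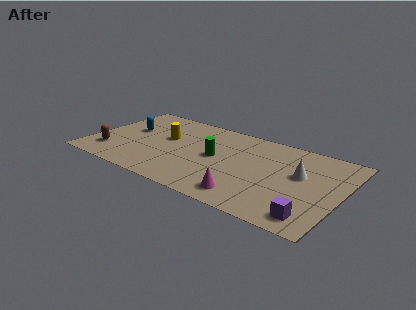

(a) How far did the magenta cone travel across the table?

2.4

From (7.6, 3.3) to (8.7, 1.2), the magenta cone covered √(1.1² + 2.1²) ≈ 2.4 units.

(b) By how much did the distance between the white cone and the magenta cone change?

+0.5

Before: roughly 3.3 units apart; after: 3.8. That's 0.5 units further apart.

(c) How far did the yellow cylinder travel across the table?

1.9

From (5.7, 3.9) to (3.8, 4.2), the yellow cylinder covered √(1.9² + 0.3²) ≈ 1.9 units.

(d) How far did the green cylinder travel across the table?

2.3

The green cylinder moved from about (6.8, 6.0) to (6.6, 3.7), a distance of √(0.2² + 2.3²) ≈ 2.3.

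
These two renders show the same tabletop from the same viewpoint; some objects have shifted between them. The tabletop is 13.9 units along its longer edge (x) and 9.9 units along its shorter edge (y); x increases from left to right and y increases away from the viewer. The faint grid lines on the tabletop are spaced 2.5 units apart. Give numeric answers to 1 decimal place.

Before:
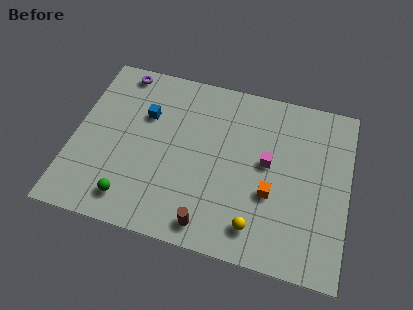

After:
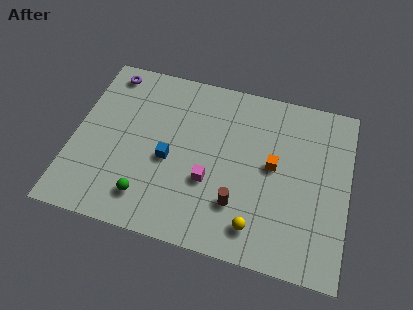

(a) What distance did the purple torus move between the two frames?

0.6

The purple torus moved from about (2.0, 8.9) to (1.4, 8.7), a distance of √(0.6² + 0.2²) ≈ 0.6.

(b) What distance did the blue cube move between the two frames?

2.7

The blue cube moved from about (3.5, 6.6) to (4.9, 4.3), a distance of √(1.4² + 2.3²) ≈ 2.7.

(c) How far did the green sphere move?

0.9

The green sphere was near (3.2, 1.6) before and (4.0, 1.9) after, so it travelled √(0.8² + 0.3²) ≈ 0.9 units.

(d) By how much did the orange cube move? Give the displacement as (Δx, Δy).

(0.0, 1.6)

The orange cube started near (10.1, 3.7) and ended near (10.1, 5.3).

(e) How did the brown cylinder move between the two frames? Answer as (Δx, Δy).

(1.3, 1.5)

The brown cylinder was at about (7.2, 1.2) and moved to about (8.5, 2.7).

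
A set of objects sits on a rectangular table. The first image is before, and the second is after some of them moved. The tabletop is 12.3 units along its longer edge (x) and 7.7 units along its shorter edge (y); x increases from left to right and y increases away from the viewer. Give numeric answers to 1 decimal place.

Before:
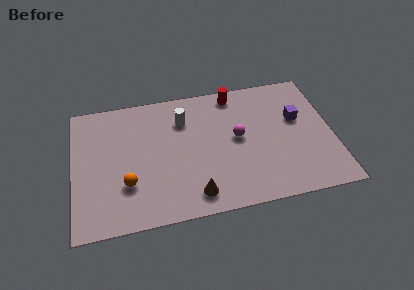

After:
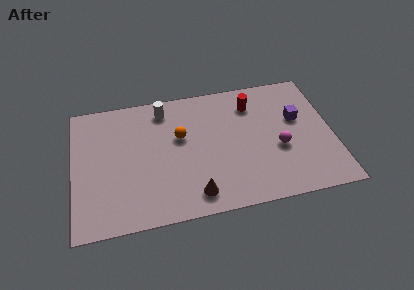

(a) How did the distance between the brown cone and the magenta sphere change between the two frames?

+0.9

The distance was about 3.6 in the first image and 4.5 in the second, so they moved 0.9 units further apart.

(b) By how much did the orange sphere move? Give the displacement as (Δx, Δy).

(2.6, 2.3)

From the two frames, the orange sphere sits at roughly (2.5, 2.4) before and (5.1, 4.7) after.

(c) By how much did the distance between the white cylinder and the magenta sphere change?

+3.3

Before: roughly 3.0 units apart; after: 6.3. That's 3.3 units further apart.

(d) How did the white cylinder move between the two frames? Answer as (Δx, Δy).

(-0.9, 0.8)

The white cylinder was at about (5.3, 5.7) and moved to about (4.4, 6.5).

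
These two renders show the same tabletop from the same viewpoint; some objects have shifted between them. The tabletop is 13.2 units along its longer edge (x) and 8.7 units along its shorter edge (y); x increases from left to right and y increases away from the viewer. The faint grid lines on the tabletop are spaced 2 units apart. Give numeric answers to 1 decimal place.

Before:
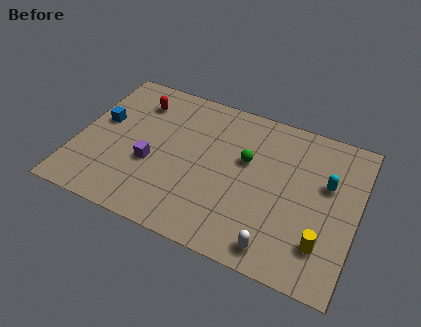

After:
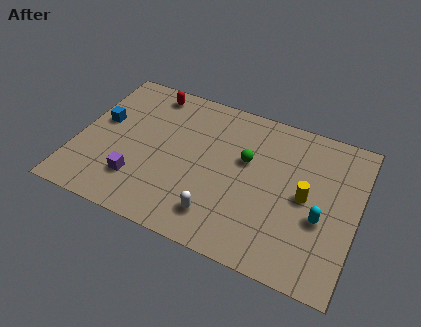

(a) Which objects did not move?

the blue cube and the green sphere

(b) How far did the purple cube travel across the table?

1.3

The purple cube was near (3.6, 3.4) before and (3.1, 2.2) after, so it travelled √(0.5² + 1.2²) ≈ 1.3 units.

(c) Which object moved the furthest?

the white capsule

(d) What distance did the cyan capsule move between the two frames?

2.0

The cyan capsule moved from about (11.7, 5.4) to (11.6, 3.4), a distance of √(0.1² + 2.0²) ≈ 2.0.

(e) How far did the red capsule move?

0.9

From (2.5, 6.8) to (3.0, 7.6), the red capsule covered √(0.5² + 0.8²) ≈ 0.9 units.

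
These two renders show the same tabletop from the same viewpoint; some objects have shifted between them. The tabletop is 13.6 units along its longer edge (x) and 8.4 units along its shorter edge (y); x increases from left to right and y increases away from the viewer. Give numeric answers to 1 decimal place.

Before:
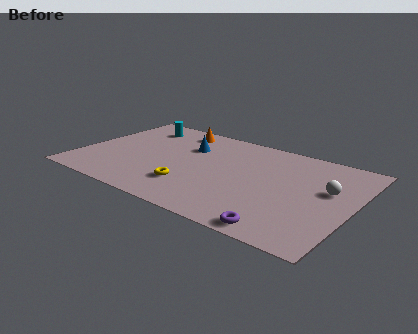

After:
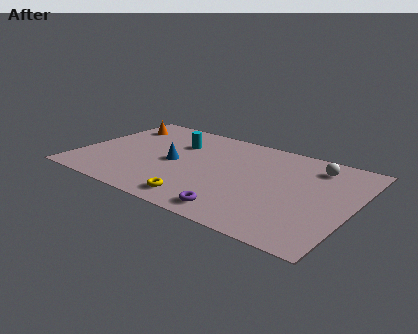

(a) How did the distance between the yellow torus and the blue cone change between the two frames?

-0.3

They were about 3.7 units apart before and 3.4 after — 0.3 units closer together.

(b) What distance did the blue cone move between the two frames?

1.8

From (5.1, 5.8) to (4.7, 4.0), the blue cone covered √(0.4² + 1.8²) ≈ 1.8 units.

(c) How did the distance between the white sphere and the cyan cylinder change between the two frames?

-3.2

The distance was about 10.2 in the first image and 7.0 in the second, so they moved 3.2 units closer together.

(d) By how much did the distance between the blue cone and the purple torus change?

-2.7

The distance was about 7.5 in the first image and 4.8 in the second, so they moved 2.7 units closer together.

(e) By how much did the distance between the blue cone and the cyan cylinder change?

-1.1

They were about 3.0 units apart before and 1.9 after — 1.1 units closer together.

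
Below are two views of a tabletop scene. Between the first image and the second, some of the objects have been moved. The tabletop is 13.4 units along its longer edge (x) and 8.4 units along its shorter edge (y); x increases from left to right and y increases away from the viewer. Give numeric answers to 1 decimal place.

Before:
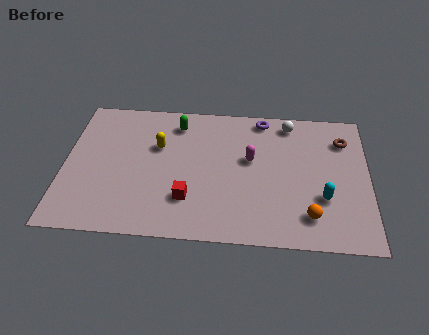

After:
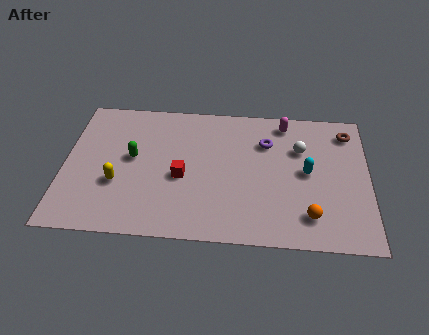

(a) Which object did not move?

the orange sphere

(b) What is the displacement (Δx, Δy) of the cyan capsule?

(-0.7, 1.5)

The cyan capsule started near (11.4, 2.8) and ended near (10.7, 4.3).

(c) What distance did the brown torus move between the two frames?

0.5

From (12.3, 6.4) to (12.5, 6.9), the brown torus covered √(0.2² + 0.5²) ≈ 0.5 units.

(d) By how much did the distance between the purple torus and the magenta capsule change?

-1.1

They were about 2.6 units apart before and 1.5 after — 1.1 units closer together.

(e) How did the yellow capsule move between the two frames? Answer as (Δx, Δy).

(-1.7, -2.4)

The yellow capsule was at about (4.1, 5.4) and moved to about (2.4, 3.0).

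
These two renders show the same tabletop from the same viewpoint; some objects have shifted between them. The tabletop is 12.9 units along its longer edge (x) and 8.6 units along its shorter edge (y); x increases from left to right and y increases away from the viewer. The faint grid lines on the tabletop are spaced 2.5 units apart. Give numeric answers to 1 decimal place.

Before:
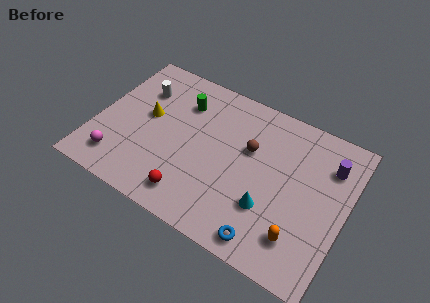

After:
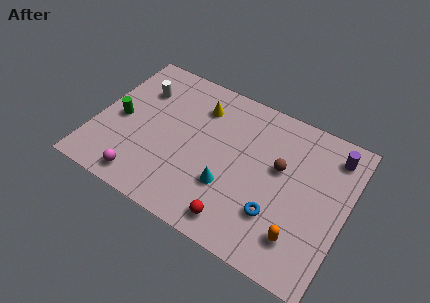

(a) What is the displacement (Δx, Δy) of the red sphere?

(2.4, -0.2)

The red sphere was at about (5.4, 1.4) and moved to about (7.8, 1.2).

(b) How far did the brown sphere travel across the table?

1.6

The brown sphere was near (7.8, 5.4) before and (9.4, 5.1) after, so it travelled √(1.6² + 0.3²) ≈ 1.6 units.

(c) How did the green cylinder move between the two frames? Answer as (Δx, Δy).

(-2.9, -2.4)

The green cylinder started near (4.1, 6.4) and ended near (1.2, 4.0).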